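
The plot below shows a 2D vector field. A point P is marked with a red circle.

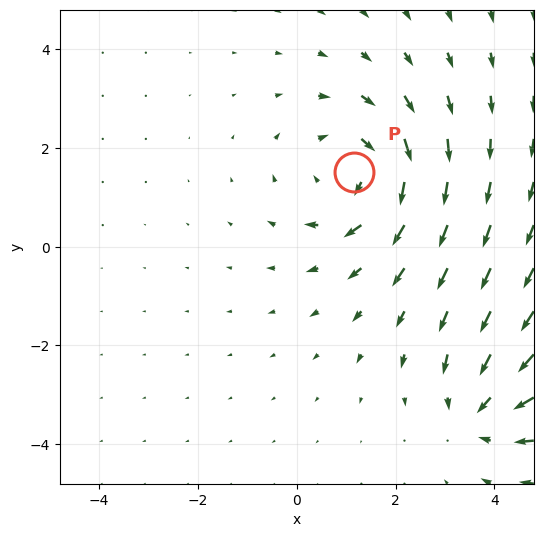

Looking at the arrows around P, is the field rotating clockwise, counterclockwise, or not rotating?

Near P at (1.2, 1.5) the arrows circulate clockwise. The curl (z-component) there is about -3; negative curl means clockwise rotation.

clockwise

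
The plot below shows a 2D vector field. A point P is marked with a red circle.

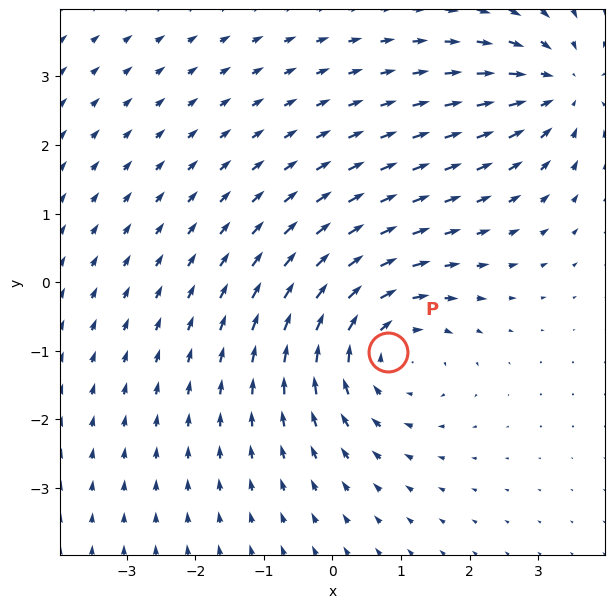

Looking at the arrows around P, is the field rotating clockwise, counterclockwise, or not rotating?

Near P at (0.8, -1.0) the arrows circulate clockwise. The curl (z-component) there is about -4; negative curl means clockwise rotation.

clockwise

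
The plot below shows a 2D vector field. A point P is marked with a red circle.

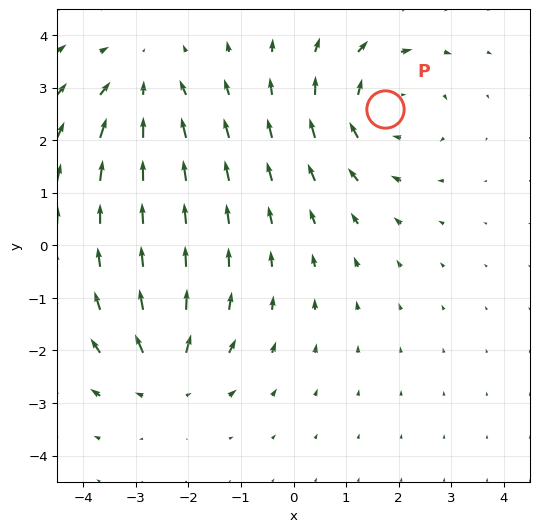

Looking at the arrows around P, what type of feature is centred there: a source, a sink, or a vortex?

At P (1.7, 2.6) the arrows circulate clockwise. Divergence ≈0, curl about -4 — near-zero divergence with nonzero curl is a vortex.

vortex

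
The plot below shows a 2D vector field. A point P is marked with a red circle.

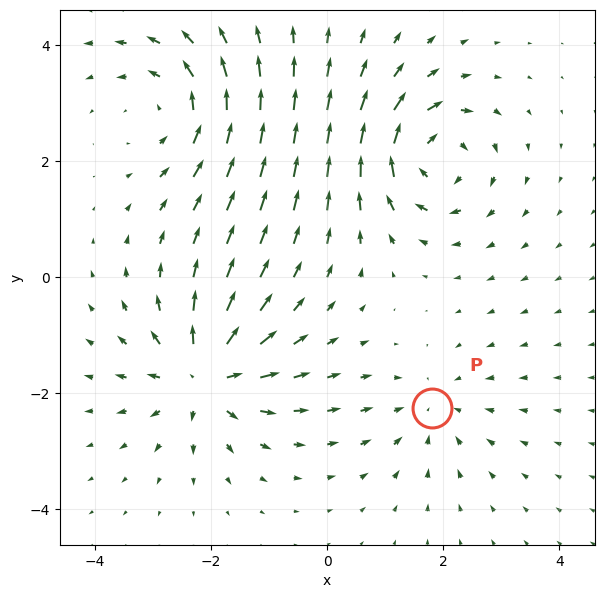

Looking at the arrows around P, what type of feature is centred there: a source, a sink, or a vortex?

At P (1.8, -2.3) the arrows converge inward. Divergence about -3, curl ≈0 — negative divergence with near-zero curl is a sink.

sink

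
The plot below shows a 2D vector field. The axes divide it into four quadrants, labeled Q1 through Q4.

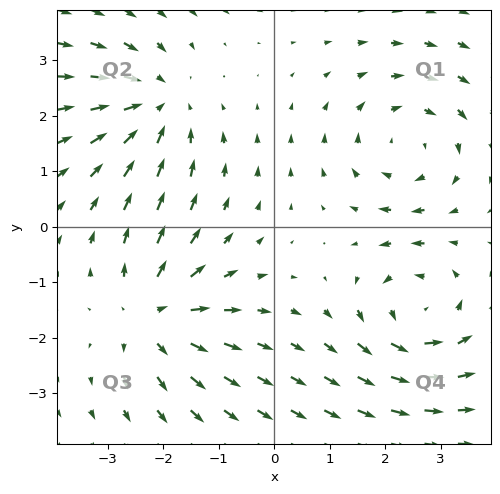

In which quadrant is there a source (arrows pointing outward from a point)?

Q3

The source sits at approximately (-2.2, -1.6), which lies in quadrant Q3. The divergence there is about +4, positive as expected for a source.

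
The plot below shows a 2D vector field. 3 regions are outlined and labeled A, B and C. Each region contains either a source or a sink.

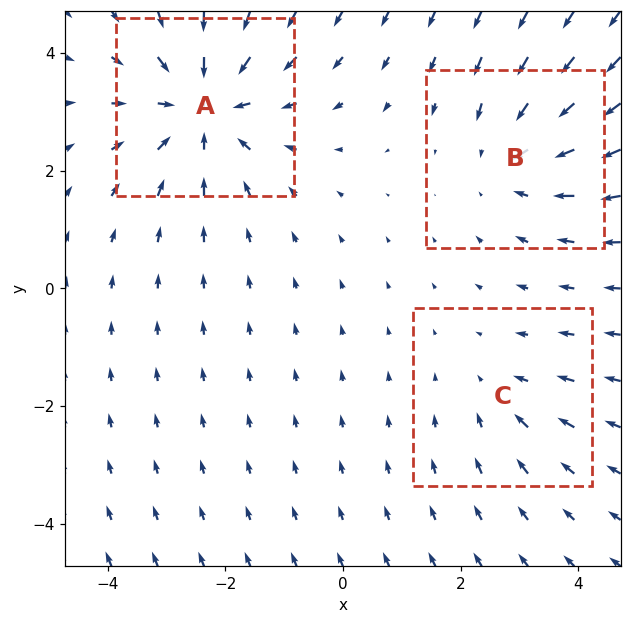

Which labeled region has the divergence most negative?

A

Divergence at each region's feature centre — A: about -4, B: about -3, C: about -2. Region A is most negative.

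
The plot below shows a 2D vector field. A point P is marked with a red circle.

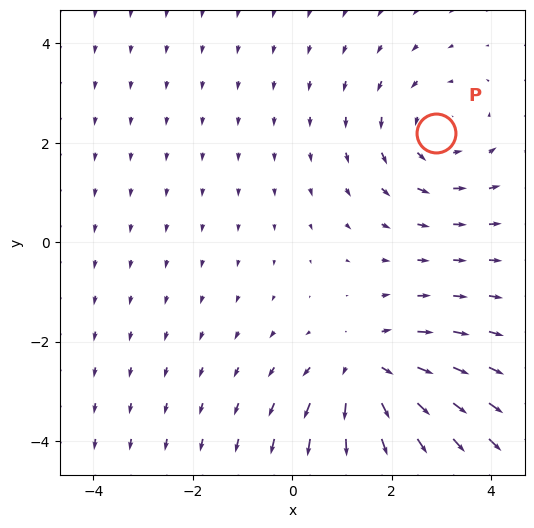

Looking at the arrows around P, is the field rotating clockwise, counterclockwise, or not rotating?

Near P at (2.9, 2.2) the arrows circulate counterclockwise. The curl (z-component) there is about +2; positive curl means counterclockwise rotation.

counterclockwise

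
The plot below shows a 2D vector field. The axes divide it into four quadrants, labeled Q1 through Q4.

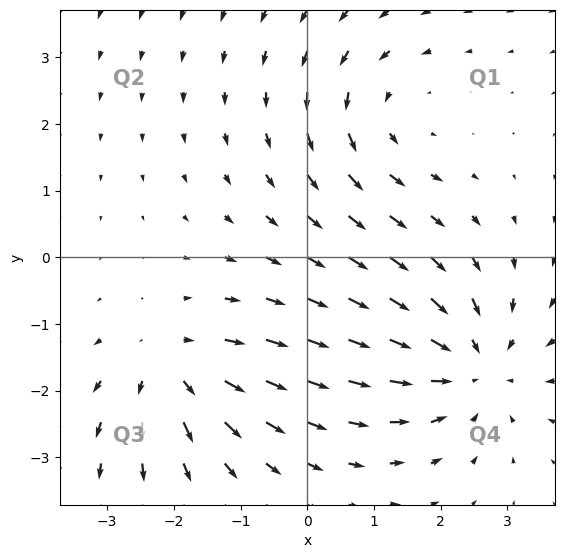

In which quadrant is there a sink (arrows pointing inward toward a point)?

The sink sits at approximately (2.5, -1.6), which lies in quadrant Q4. The divergence there is about -4, negative as expected for a sink.

Q4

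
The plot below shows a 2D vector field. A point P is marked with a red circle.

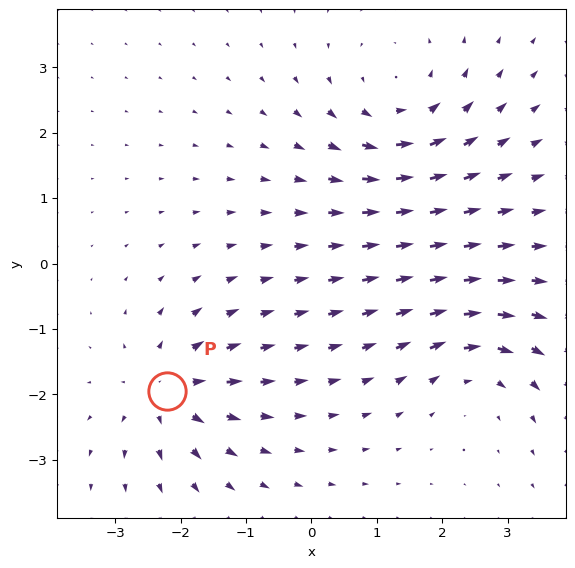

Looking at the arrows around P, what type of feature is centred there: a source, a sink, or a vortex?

At P (-2.2, -1.9) the arrows spread outward. Divergence about +5, curl ≈0 — positive divergence with near-zero curl is a source.

source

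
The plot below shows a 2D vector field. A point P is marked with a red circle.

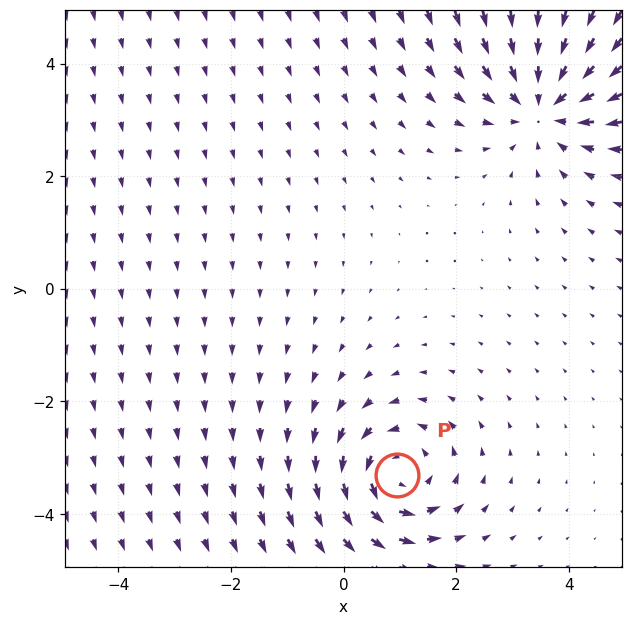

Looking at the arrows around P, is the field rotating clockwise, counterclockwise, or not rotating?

Near P at (0.9, -3.3) the arrows circulate counterclockwise. The curl (z-component) there is about +4; positive curl means counterclockwise rotation.

counterclockwise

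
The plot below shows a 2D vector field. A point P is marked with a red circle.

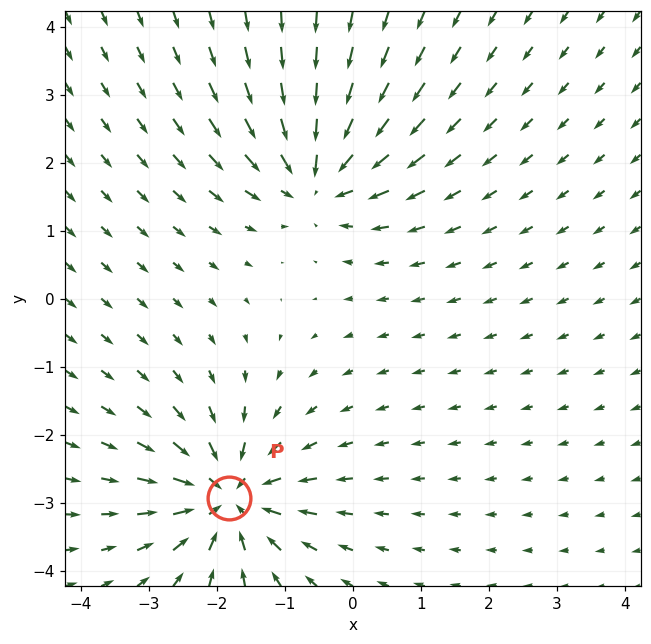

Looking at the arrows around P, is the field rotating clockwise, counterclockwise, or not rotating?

Near P at (-1.8, -2.9) the arrows show no circulation. The curl there is ≈0.

not rotating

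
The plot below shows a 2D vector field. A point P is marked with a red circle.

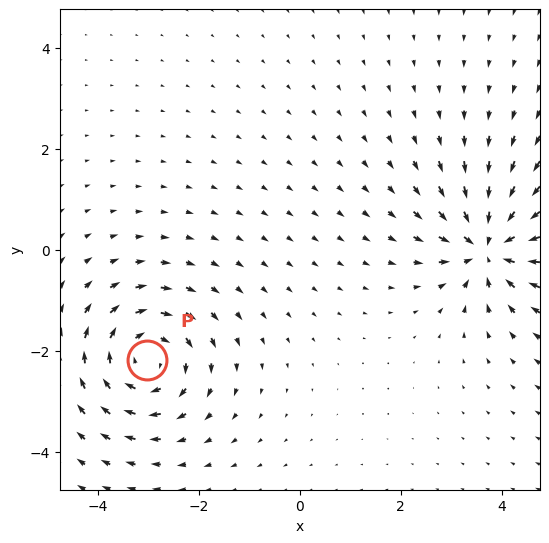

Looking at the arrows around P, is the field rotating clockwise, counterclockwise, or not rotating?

clockwise

Near P at (-3.0, -2.2) the arrows circulate clockwise. The curl (z-component) there is about -5; negative curl means clockwise rotation.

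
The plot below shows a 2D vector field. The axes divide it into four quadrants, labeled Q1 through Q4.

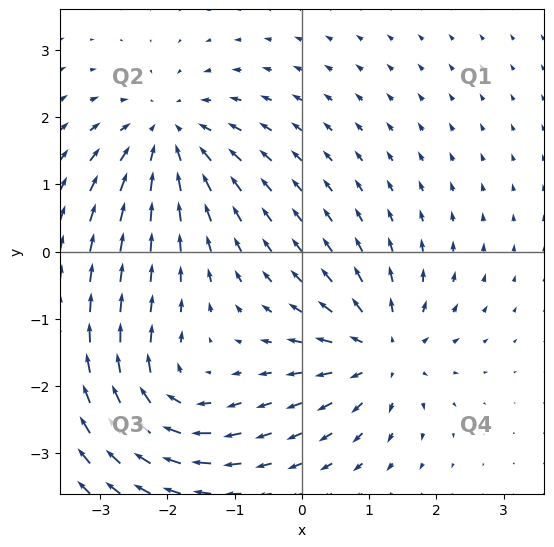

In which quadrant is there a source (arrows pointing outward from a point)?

Q4

The source sits at approximately (1.2, -1.5), which lies in quadrant Q4. The divergence there is about +4, positive as expected for a source.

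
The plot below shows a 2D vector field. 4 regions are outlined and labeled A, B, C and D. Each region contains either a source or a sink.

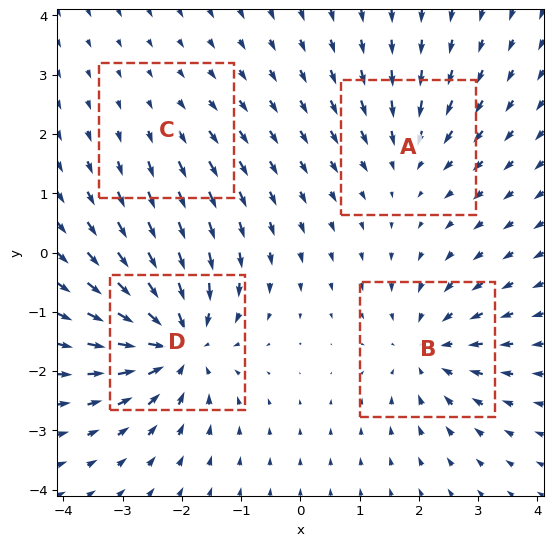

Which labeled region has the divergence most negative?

Divergence at each region's feature centre — A: about -4, B: about -5, C: about +2, D: about -8. Region D is most negative.

D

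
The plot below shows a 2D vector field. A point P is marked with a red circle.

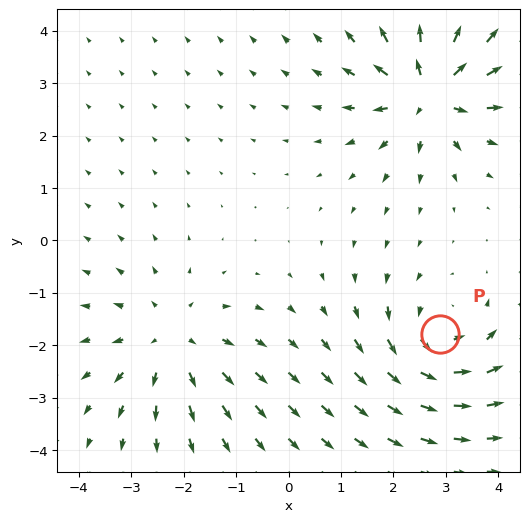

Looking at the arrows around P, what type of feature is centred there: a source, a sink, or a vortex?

At P (2.9, -1.8) the arrows circulate counterclockwise. Divergence ≈0, curl about +4 — near-zero divergence with nonzero curl is a vortex.

vortex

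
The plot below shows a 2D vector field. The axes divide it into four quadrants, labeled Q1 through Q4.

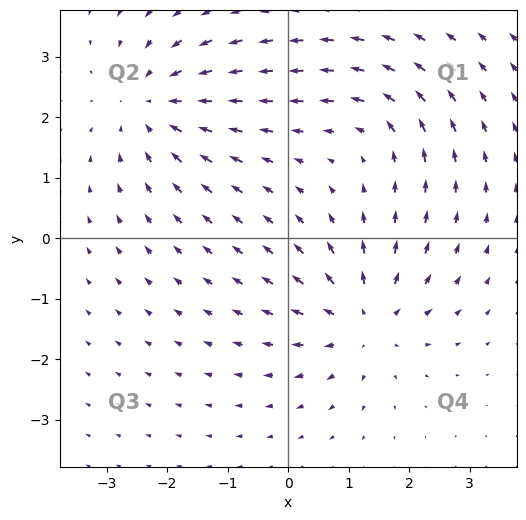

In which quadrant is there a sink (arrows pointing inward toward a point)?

The sink sits at approximately (-2.2, 2.2), which lies in quadrant Q2. The divergence there is about -4, negative as expected for a sink.

Q2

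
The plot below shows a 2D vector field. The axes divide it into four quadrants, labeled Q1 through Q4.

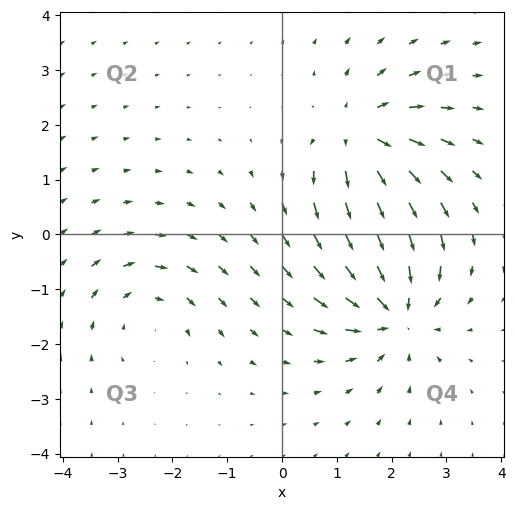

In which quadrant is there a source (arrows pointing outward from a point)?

Q1

The source sits at approximately (1.4, 1.8), which lies in quadrant Q1. The divergence there is about +5, positive as expected for a source.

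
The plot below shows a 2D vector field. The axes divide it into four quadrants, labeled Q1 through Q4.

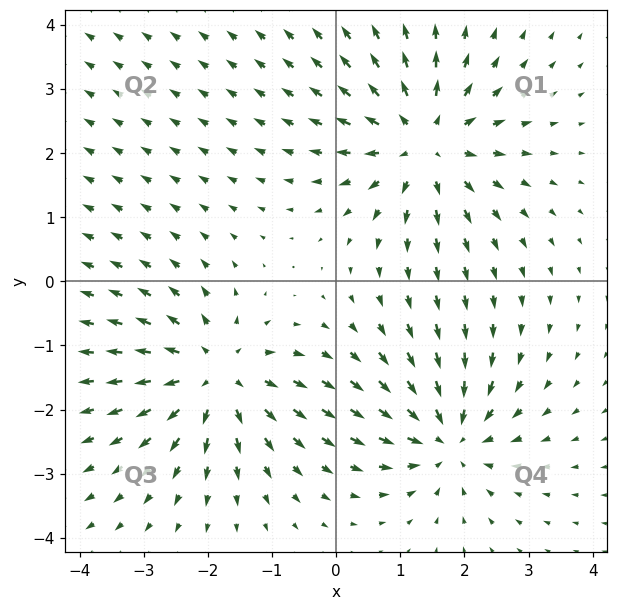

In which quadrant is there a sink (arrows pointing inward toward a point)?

The sink sits at approximately (1.8, -2.4), which lies in quadrant Q4. The divergence there is about -4, negative as expected for a sink.

Q4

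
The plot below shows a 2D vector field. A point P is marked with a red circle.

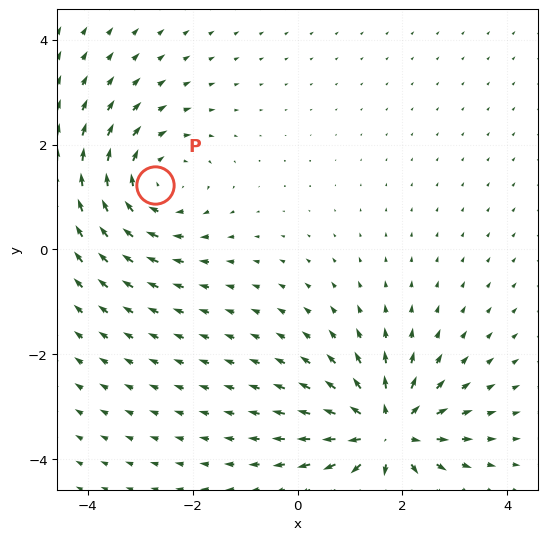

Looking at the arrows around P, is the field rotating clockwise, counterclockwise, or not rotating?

clockwise

Near P at (-2.7, 1.2) the arrows circulate clockwise. The curl (z-component) there is about -3; negative curl means clockwise rotation.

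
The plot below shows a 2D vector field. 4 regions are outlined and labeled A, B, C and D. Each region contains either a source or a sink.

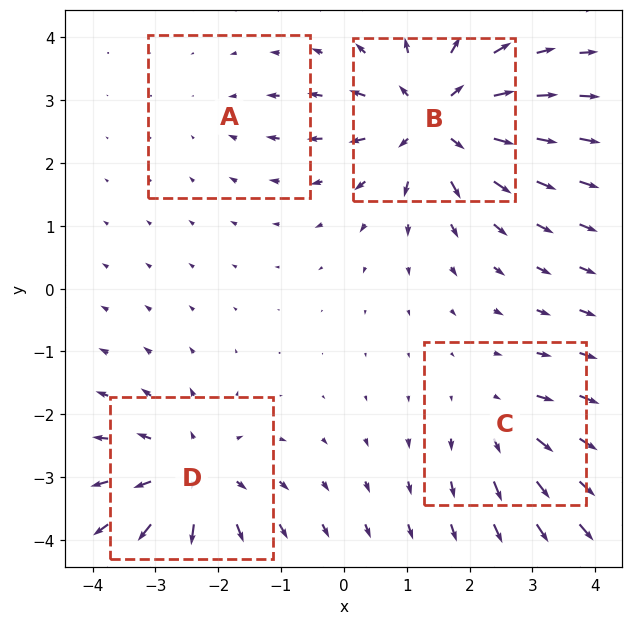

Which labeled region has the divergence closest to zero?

Divergence at each region's feature centre — A: about -2, B: about +7, C: about +4, D: about +6. Region A is closest to zero.

A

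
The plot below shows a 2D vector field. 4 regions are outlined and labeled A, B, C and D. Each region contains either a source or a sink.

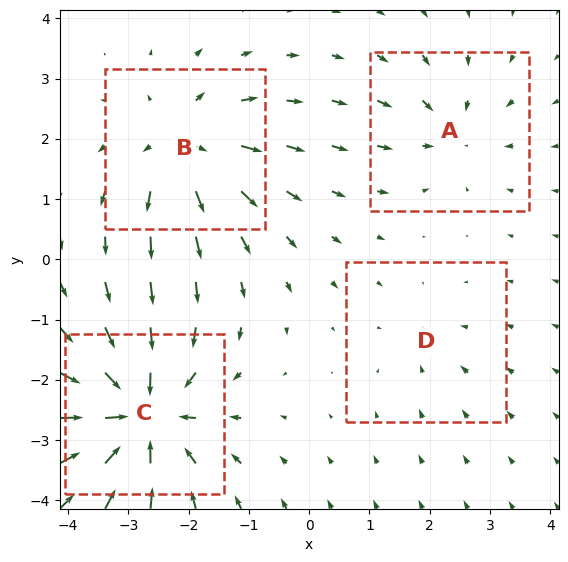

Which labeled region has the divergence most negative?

C

Divergence at each region's feature centre — A: about -4, B: about +6, C: about -8, D: about -2. Region C is most negative.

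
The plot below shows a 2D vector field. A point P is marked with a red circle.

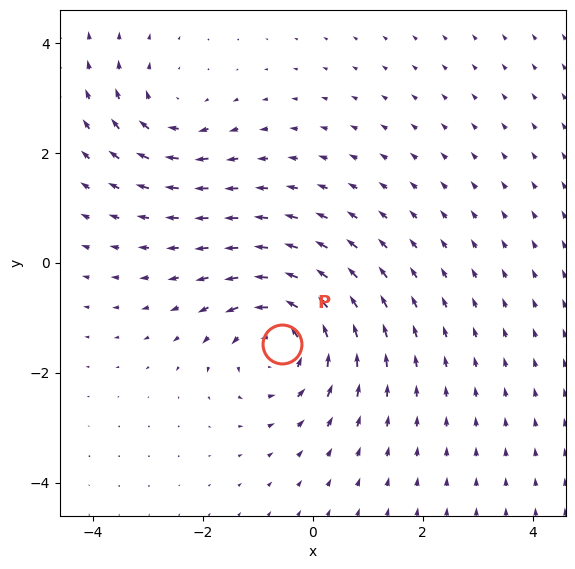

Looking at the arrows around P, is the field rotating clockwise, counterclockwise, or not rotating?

Near P at (-0.6, -1.5) the arrows circulate counterclockwise. The curl (z-component) there is about +4; positive curl means counterclockwise rotation.

counterclockwise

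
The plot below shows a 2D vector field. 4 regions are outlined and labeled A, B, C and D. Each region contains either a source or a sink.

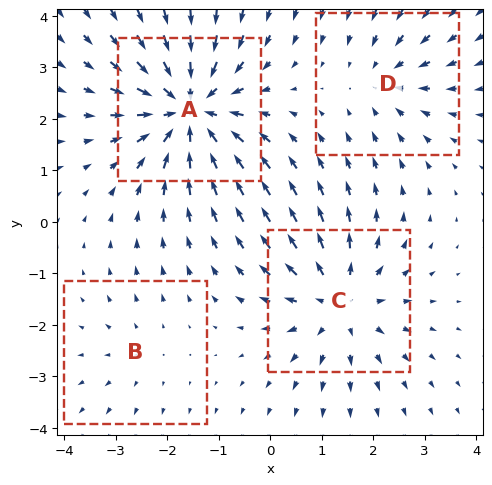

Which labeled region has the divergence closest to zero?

B

Divergence at each region's feature centre — A: about -6, B: about +2, C: about +5, D: about -3. Region B is closest to zero.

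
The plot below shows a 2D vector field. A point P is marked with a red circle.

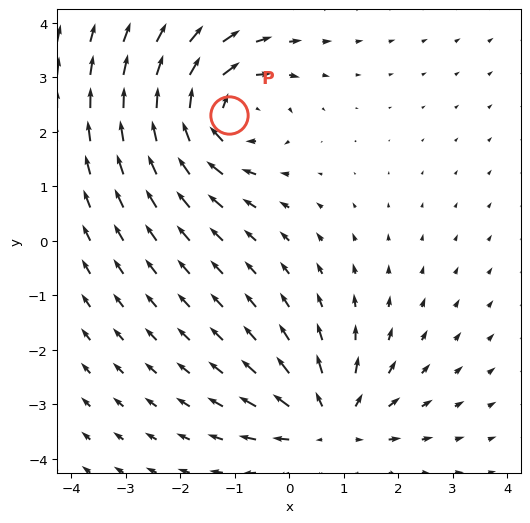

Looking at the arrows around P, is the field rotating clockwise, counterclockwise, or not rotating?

Near P at (-1.1, 2.3) the arrows circulate clockwise. The curl (z-component) there is about -5; negative curl means clockwise rotation.

clockwise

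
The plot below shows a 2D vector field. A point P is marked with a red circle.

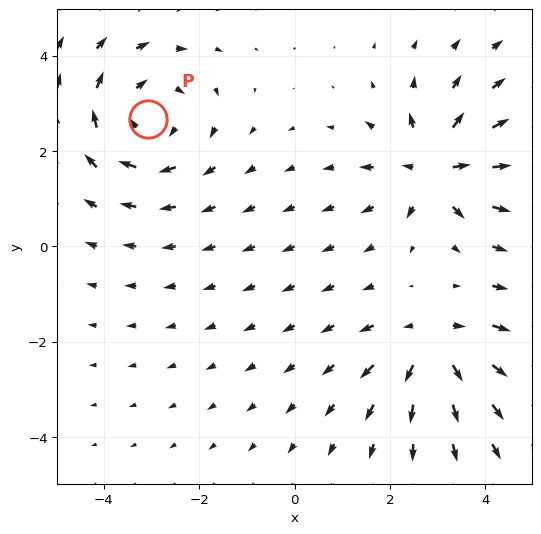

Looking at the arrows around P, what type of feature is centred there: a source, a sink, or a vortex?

At P (-3.1, 2.7) the arrows circulate clockwise. Divergence ≈0, curl about -4 — near-zero divergence with nonzero curl is a vortex.

vortex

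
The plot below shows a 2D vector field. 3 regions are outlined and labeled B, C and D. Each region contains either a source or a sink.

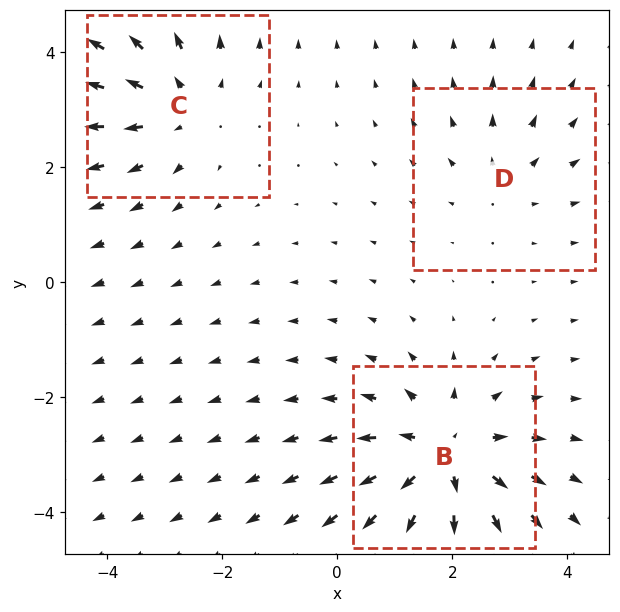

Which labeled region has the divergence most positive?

Divergence at each region's feature centre — B: about +5, C: about +3, D: about +2. Region B is most positive.

B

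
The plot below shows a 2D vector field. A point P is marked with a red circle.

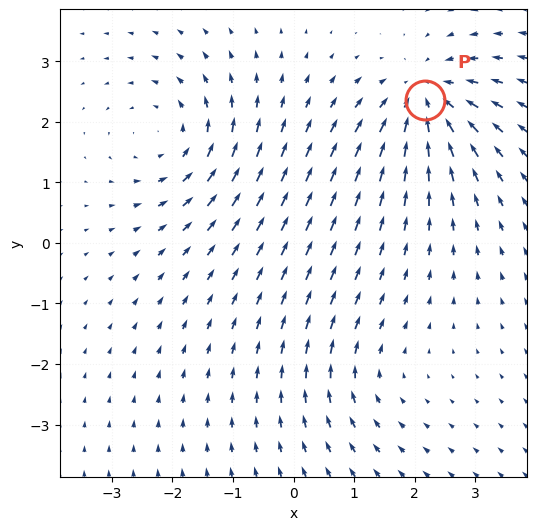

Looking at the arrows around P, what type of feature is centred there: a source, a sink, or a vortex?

At P (2.2, 2.4) the arrows converge inward. Divergence about -5, curl ≈0 — negative divergence with near-zero curl is a sink.

sink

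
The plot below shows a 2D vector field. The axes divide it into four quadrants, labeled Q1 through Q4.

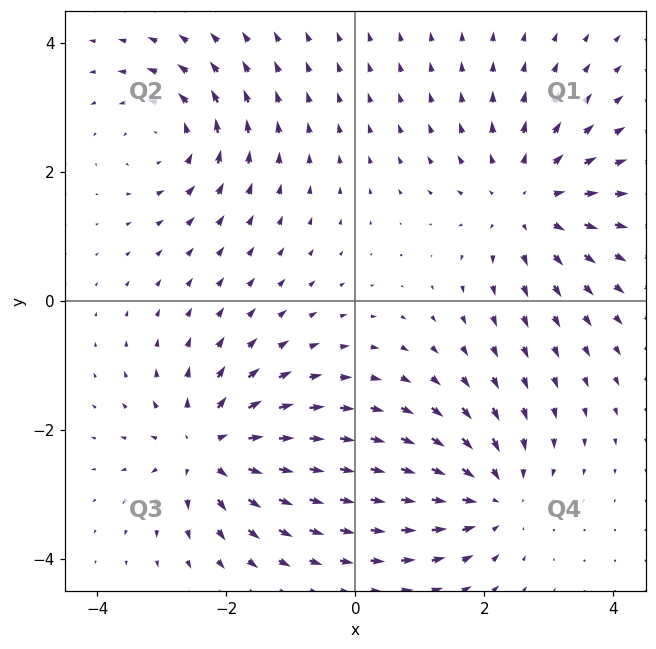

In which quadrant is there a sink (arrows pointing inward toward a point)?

The sink sits at approximately (2.1, -3.1), which lies in quadrant Q4. The divergence there is about -5, negative as expected for a sink.

Q4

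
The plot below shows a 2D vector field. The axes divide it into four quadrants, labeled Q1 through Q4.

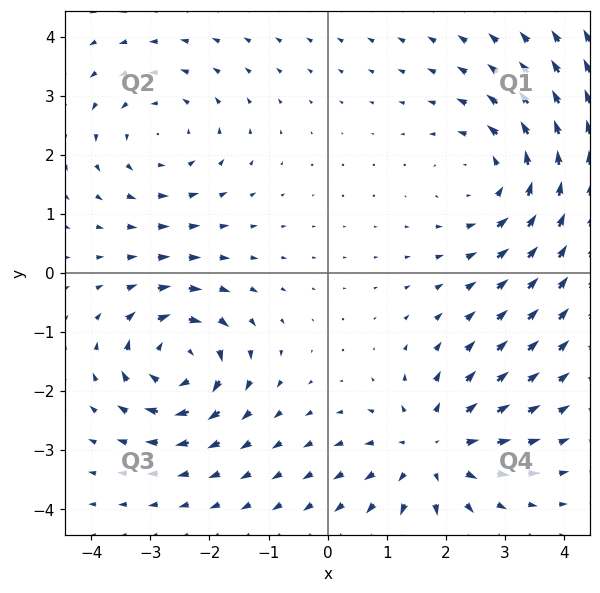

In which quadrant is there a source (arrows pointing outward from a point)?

The source sits at approximately (1.8, -3.0), which lies in quadrant Q4. The divergence there is about +5, positive as expected for a source.

Q4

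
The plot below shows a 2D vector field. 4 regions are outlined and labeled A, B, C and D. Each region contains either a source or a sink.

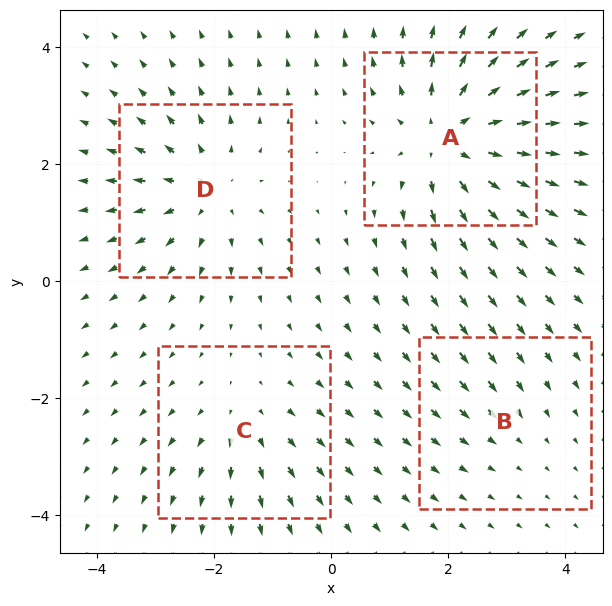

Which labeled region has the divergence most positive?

A

Divergence at each region's feature centre — A: about +7, B: about -2, C: about +3, D: about +5. Region A is most positive.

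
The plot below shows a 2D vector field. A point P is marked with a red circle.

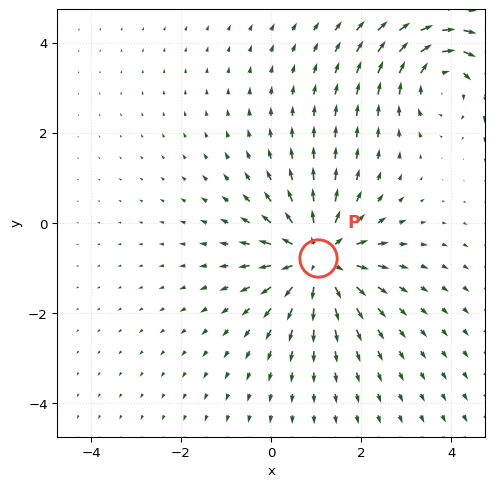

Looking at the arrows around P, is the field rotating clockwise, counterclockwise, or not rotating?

Near P at (1.0, -0.8) the arrows show no circulation. The curl there is ≈0.

not rotating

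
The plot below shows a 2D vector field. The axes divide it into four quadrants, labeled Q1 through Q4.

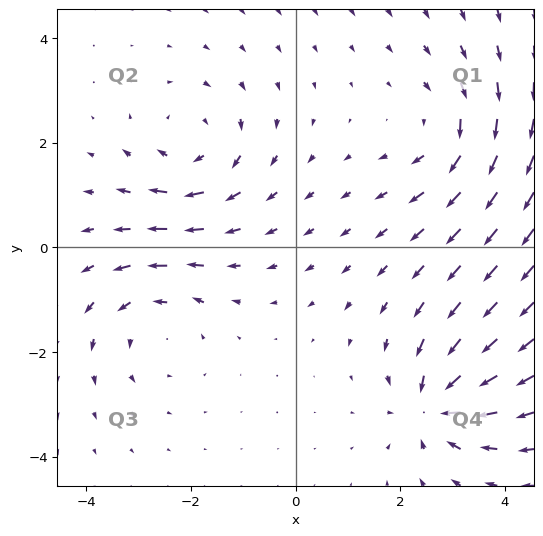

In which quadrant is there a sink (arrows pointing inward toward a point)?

Q4

The sink sits at approximately (2.7, -3.0), which lies in quadrant Q4. The divergence there is about -5, negative as expected for a sink.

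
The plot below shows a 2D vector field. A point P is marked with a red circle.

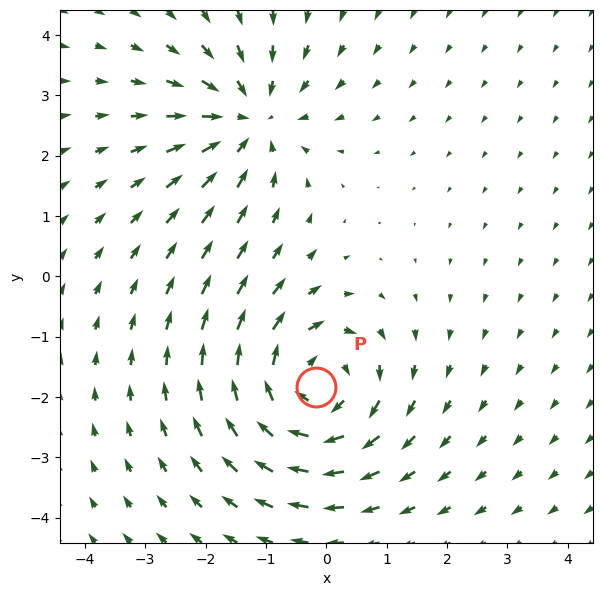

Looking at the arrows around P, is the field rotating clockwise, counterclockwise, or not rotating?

clockwise

Near P at (-0.2, -1.8) the arrows circulate clockwise. The curl (z-component) there is about -5; negative curl means clockwise rotation.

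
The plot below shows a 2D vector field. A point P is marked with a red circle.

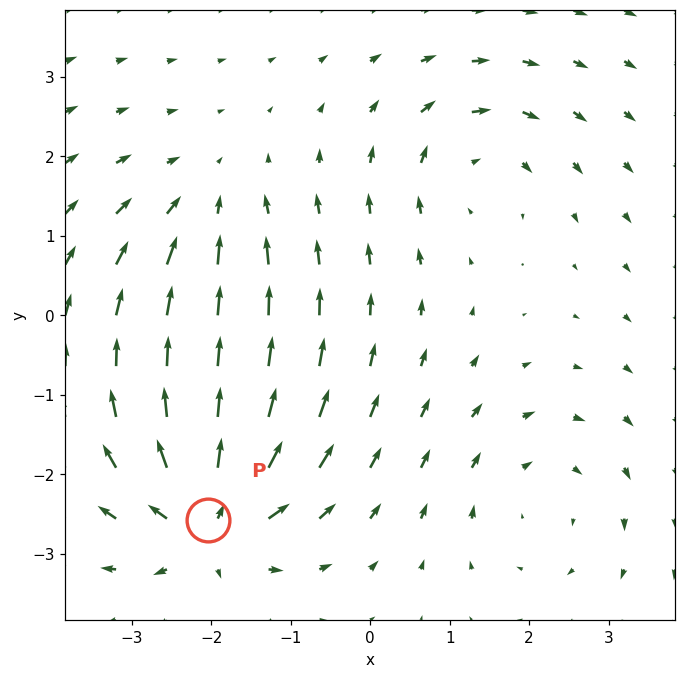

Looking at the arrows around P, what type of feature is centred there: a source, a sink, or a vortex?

source

At P (-2.0, -2.6) the arrows spread outward. Divergence about +7, curl ≈0 — positive divergence with near-zero curl is a source.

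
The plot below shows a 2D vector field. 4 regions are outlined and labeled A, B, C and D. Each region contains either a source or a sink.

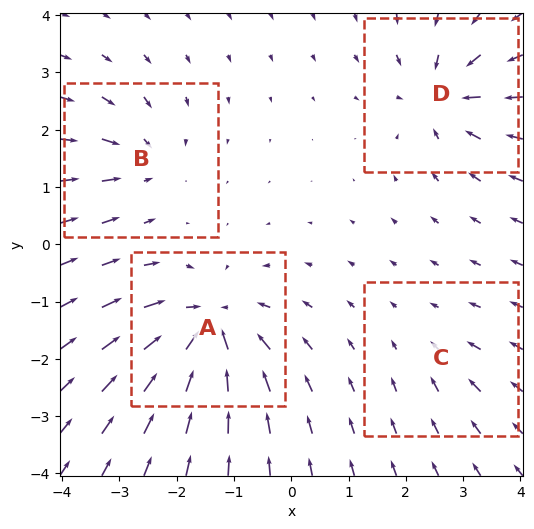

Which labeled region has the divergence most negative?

A

Divergence at each region's feature centre — A: about -8, B: about -4, C: about -2, D: about -6. Region A is most negative.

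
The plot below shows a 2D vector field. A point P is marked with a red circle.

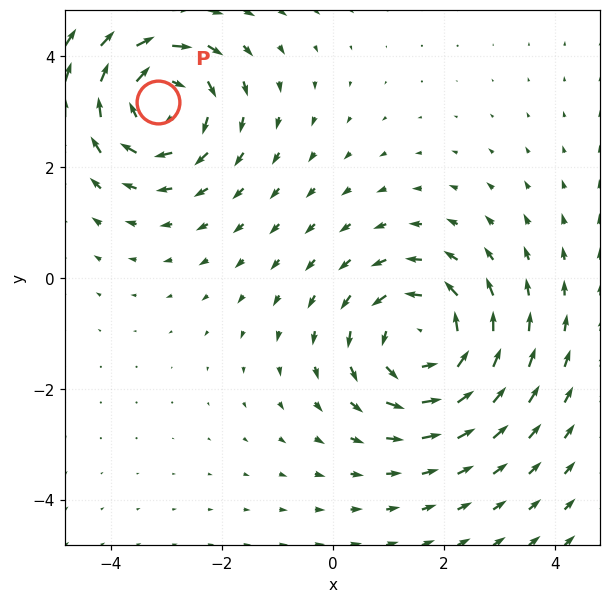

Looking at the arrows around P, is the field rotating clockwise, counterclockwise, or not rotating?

clockwise

Near P at (-3.2, 3.2) the arrows circulate clockwise. The curl (z-component) there is about -4; negative curl means clockwise rotation.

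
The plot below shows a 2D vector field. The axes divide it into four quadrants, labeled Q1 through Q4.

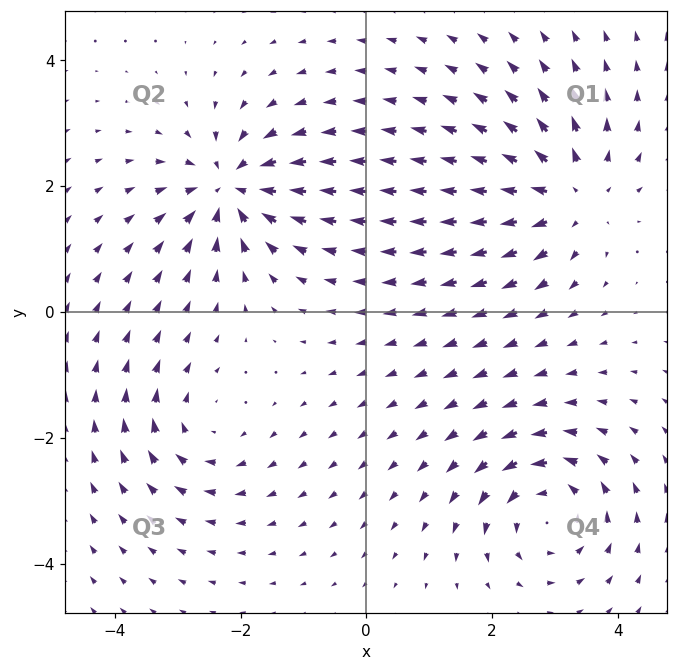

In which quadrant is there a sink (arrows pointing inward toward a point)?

The sink sits at approximately (-2.2, 2.0), which lies in quadrant Q2. The divergence there is about -6, negative as expected for a sink.

Q2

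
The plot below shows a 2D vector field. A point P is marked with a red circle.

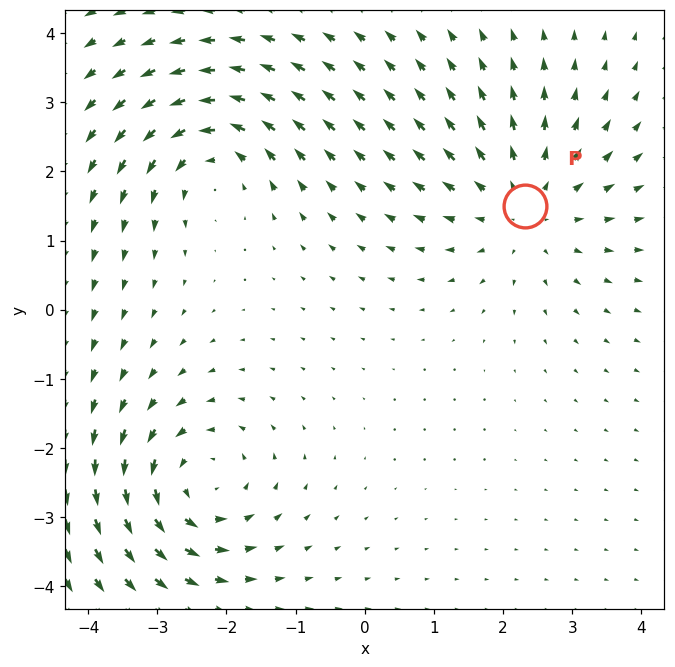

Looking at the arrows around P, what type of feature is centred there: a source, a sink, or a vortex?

At P (2.3, 1.5) the arrows spread outward. Divergence about +4, curl ≈0 — positive divergence with near-zero curl is a source.

source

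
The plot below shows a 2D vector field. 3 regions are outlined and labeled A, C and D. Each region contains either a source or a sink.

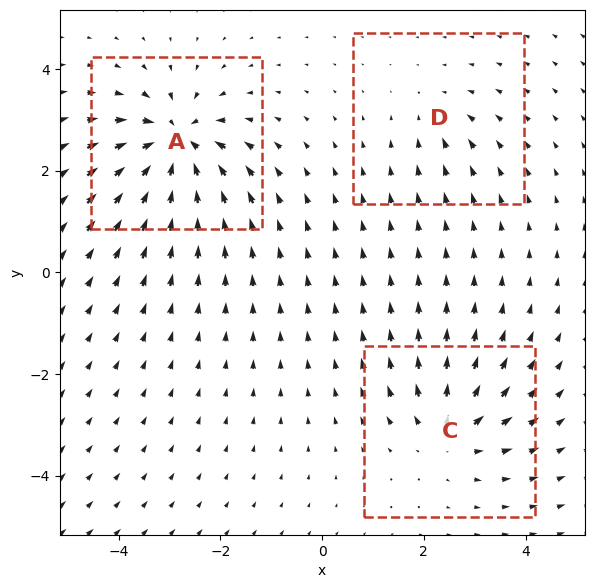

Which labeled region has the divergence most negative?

Divergence at each region's feature centre — A: about -7, C: about +4, D: about -2. Region A is most negative.

A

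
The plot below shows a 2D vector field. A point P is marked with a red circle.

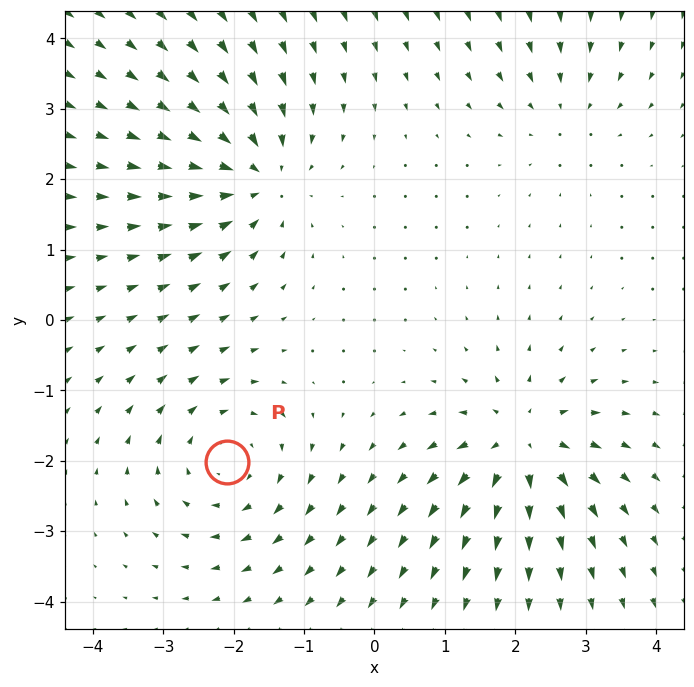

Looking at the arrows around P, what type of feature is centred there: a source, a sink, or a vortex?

vortex

At P (-2.1, -2.0) the arrows circulate clockwise. Divergence ≈0, curl about -4 — near-zero divergence with nonzero curl is a vortex.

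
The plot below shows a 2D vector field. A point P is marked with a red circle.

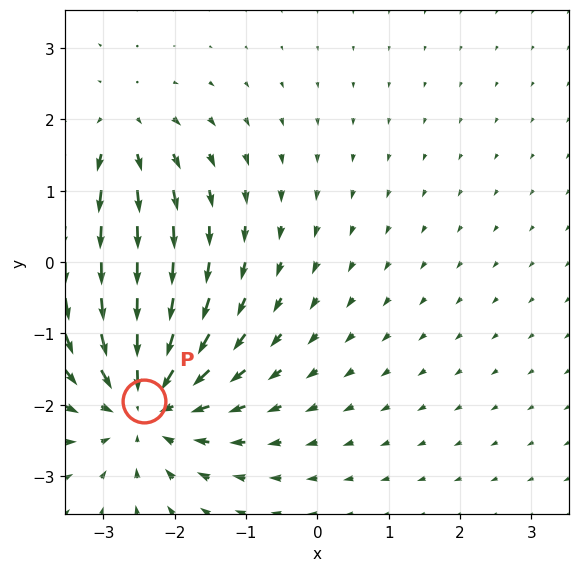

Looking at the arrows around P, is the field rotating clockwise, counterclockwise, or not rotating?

not rotating

Near P at (-2.4, -1.9) the arrows show no circulation. The curl there is ≈0.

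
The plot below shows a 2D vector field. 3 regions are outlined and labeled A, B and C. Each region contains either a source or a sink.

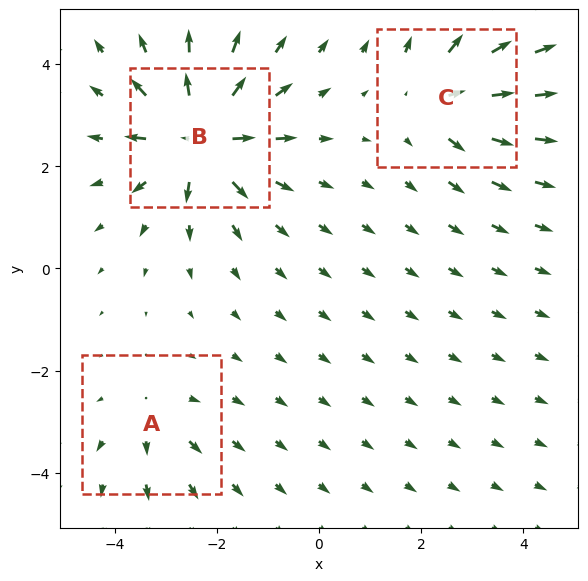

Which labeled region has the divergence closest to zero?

A

Divergence at each region's feature centre — A: about +3, B: about +7, C: about +4. Region A is closest to zero.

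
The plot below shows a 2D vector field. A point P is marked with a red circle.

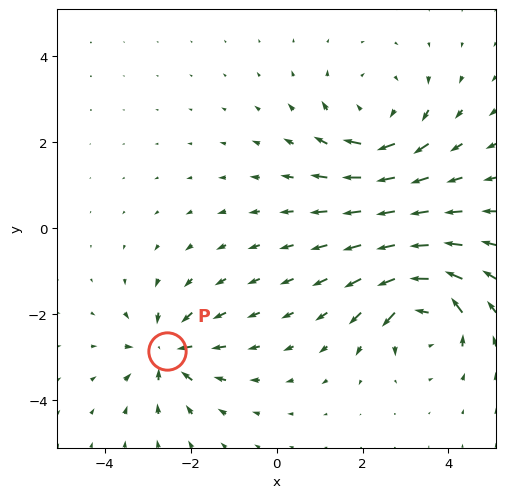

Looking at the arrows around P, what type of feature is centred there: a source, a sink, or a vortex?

sink

At P (-2.6, -2.9) the arrows converge inward. Divergence about -5, curl ≈0 — negative divergence with near-zero curl is a sink.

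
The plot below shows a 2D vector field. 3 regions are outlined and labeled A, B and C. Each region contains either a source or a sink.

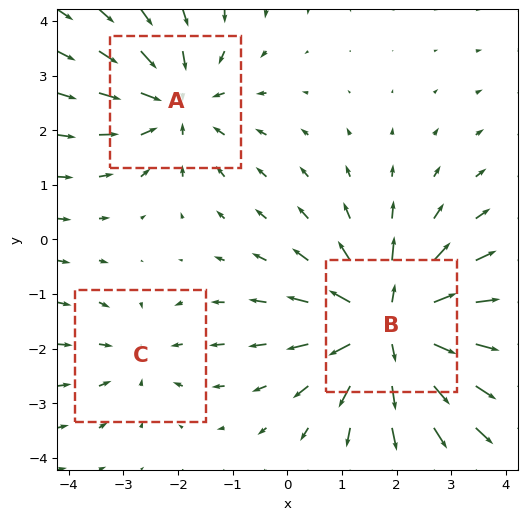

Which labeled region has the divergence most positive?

Divergence at each region's feature centre — A: about -3, B: about +5, C: about -2. Region B is most positive.

B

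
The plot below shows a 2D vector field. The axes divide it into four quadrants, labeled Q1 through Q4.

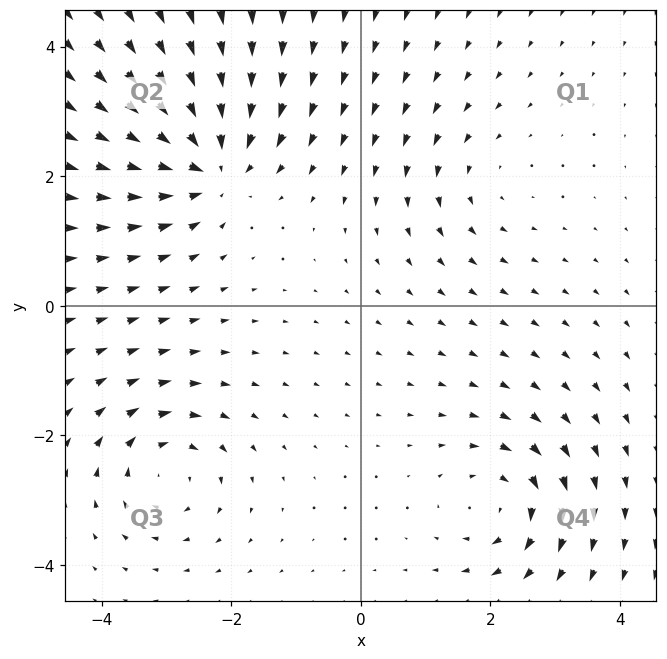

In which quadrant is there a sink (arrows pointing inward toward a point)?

Q2

The sink sits at approximately (-2.3, 2.2), which lies in quadrant Q2. The divergence there is about -6, negative as expected for a sink.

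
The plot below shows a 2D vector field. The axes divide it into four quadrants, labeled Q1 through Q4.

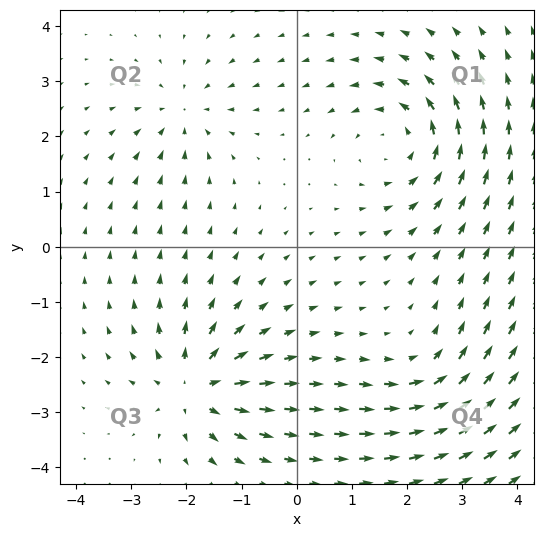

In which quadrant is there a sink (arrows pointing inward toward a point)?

Q2

The sink sits at approximately (-2.1, 2.4), which lies in quadrant Q2. The divergence there is about -3, negative as expected for a sink.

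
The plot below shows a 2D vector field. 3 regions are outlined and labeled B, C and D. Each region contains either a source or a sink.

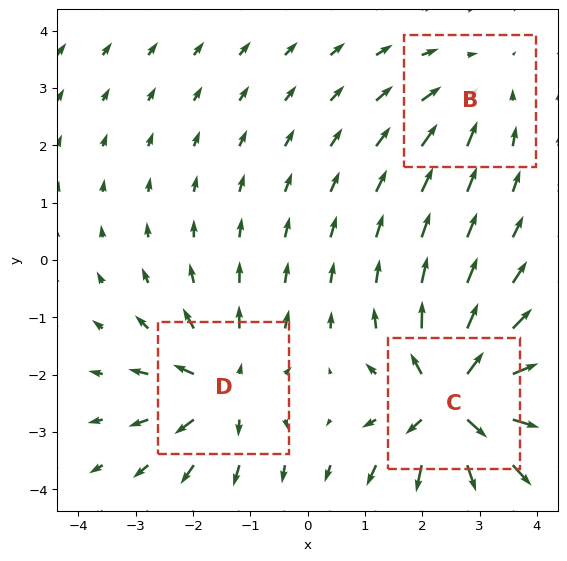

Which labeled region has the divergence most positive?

C

Divergence at each region's feature centre — B: about -2, C: about +6, D: about +4. Region C is most positive.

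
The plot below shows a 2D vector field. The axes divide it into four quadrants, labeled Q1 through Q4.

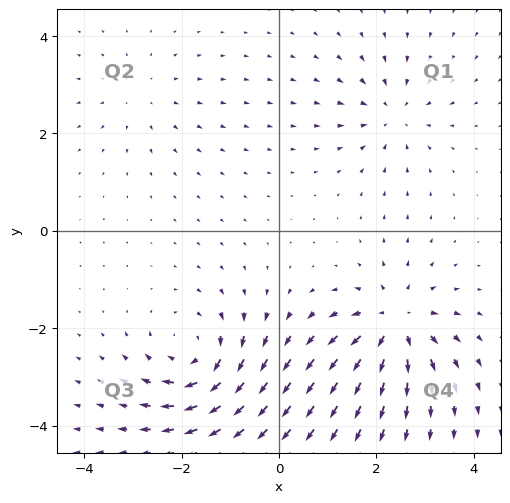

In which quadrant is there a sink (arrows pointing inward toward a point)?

Q1

The sink sits at approximately (2.3, 2.4), which lies in quadrant Q1. The divergence there is about -4, negative as expected for a sink.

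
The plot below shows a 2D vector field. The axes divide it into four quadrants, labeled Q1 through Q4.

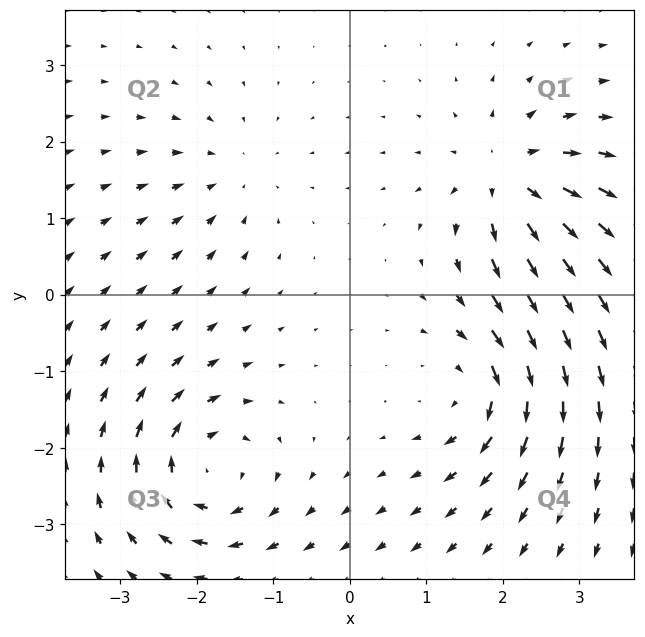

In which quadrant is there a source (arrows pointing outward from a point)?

The source sits at approximately (2.1, 1.5), which lies in quadrant Q1. The divergence there is about +7, positive as expected for a source.

Q1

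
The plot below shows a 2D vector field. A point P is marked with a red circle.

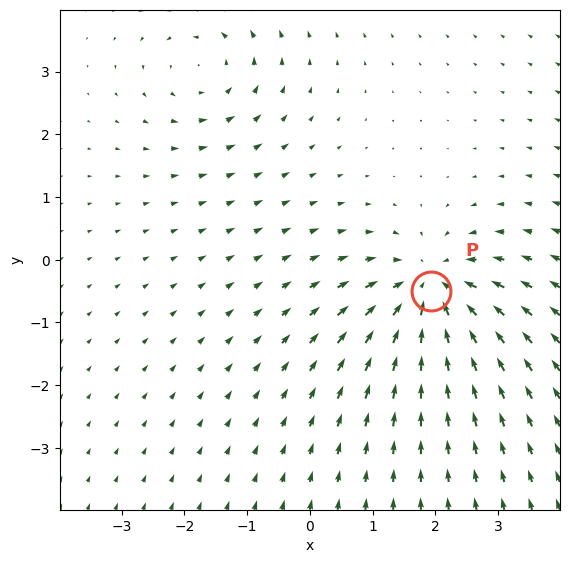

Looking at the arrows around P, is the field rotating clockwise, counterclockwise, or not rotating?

Near P at (1.9, -0.5) the arrows show no circulation. The curl there is ≈0.

not rotating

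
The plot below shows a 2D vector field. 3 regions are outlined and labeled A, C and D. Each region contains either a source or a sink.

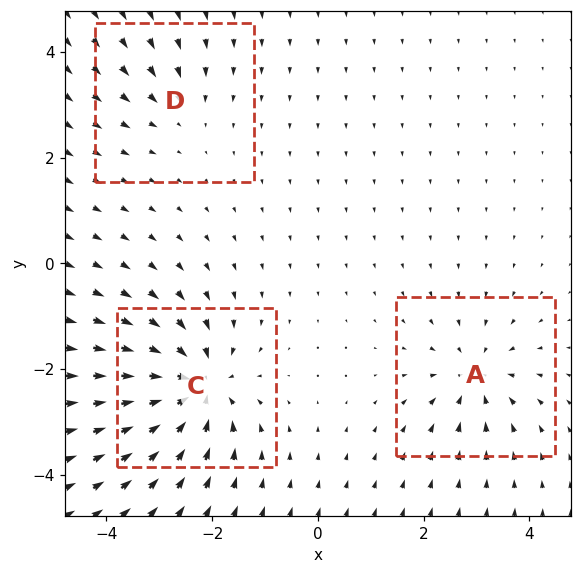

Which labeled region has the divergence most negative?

Divergence at each region's feature centre — A: about -4, C: about -6, D: about -2. Region C is most negative.

C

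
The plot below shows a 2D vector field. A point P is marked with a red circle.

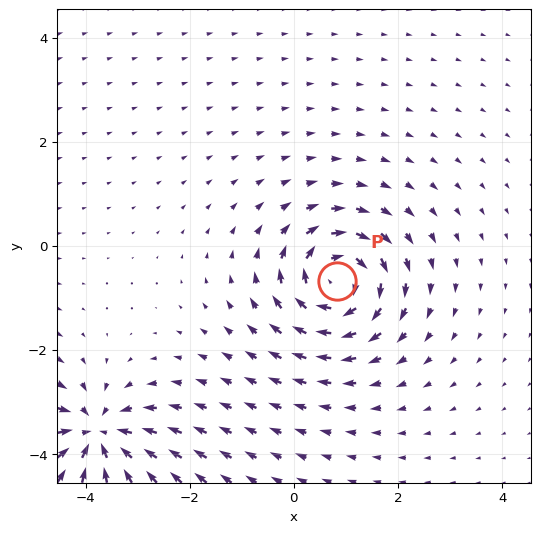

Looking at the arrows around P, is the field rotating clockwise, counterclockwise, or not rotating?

clockwise

Near P at (0.8, -0.7) the arrows circulate clockwise. The curl (z-component) there is about -6; negative curl means clockwise rotation.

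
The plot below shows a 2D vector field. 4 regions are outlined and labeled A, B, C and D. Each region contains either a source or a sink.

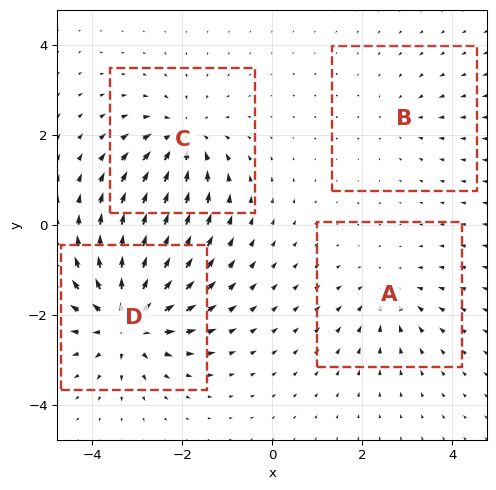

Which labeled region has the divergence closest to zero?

B

Divergence at each region's feature centre — A: about -4, B: about -2, C: about -5, D: about +8. Region B is closest to zero.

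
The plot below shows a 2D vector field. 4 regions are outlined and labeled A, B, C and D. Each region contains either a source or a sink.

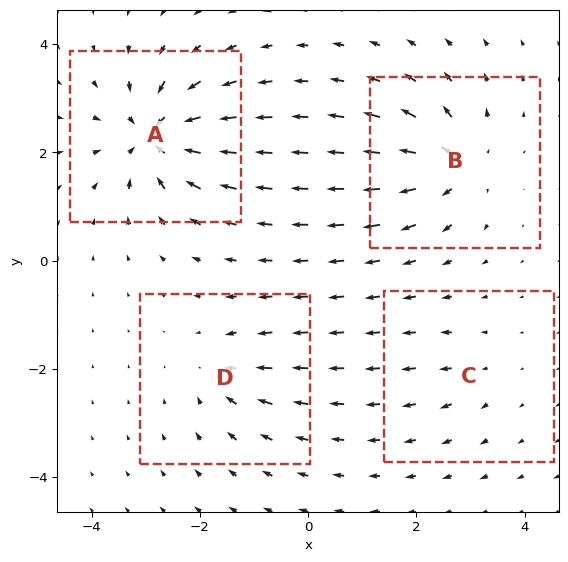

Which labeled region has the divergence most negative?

A

Divergence at each region's feature centre — A: about -8, B: about +6, C: about +2, D: about -4. Region A is most negative.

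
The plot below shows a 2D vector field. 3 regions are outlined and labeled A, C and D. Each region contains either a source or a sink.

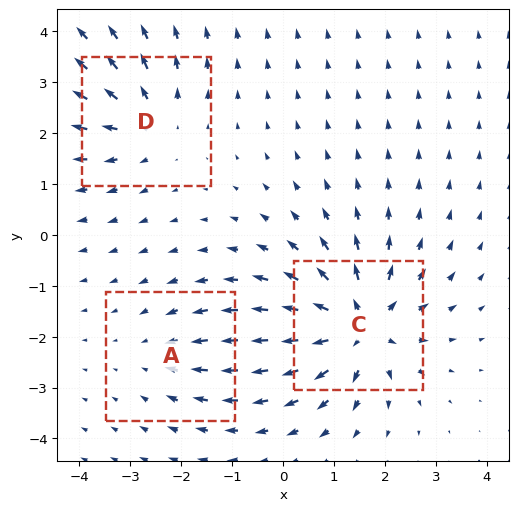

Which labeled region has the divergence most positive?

Divergence at each region's feature centre — A: about -2, C: about +6, D: about +3. Region C is most positive.

C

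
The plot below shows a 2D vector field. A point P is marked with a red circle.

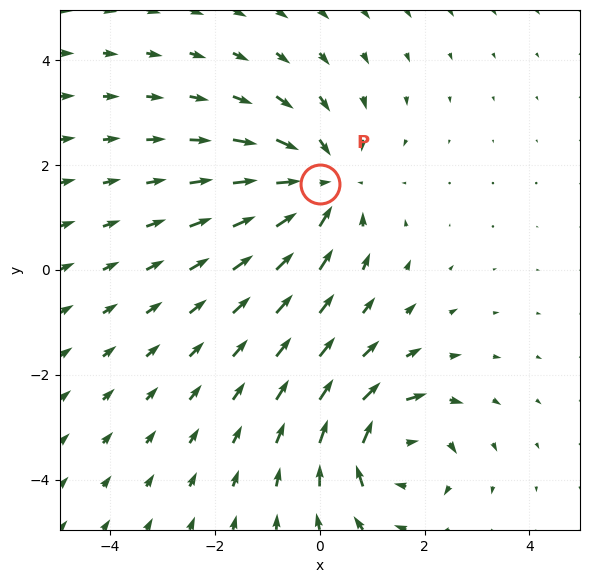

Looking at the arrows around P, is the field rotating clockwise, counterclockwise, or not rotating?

Near P at (0.0, 1.6) the arrows show no circulation. The curl there is ≈0.

not rotating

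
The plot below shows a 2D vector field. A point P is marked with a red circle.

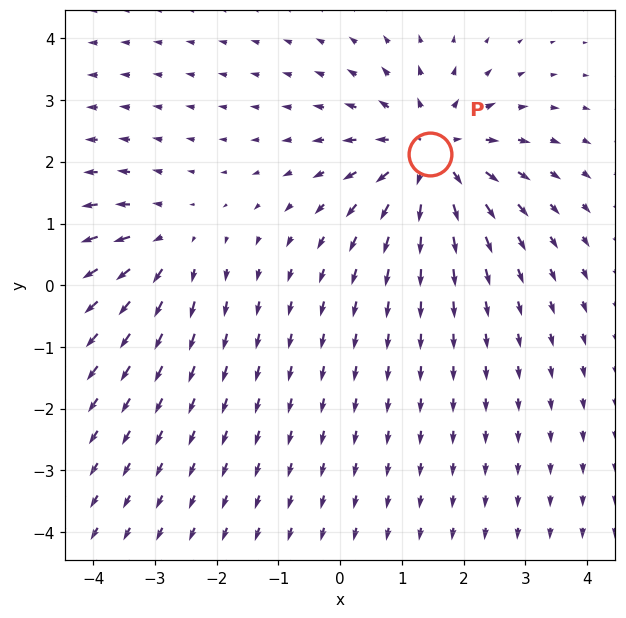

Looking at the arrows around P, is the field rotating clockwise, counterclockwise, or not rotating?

Near P at (1.5, 2.1) the arrows show no circulation. The curl there is ≈0.

not rotating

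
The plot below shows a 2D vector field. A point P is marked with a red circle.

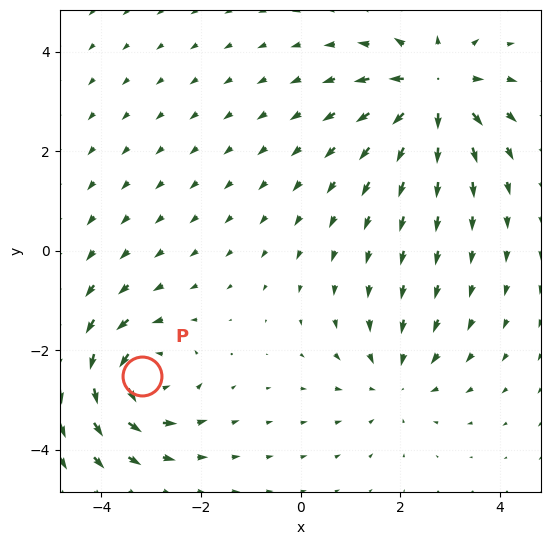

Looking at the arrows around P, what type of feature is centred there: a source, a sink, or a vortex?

At P (-3.2, -2.5) the arrows circulate counterclockwise. Divergence ≈0, curl about +5 — near-zero divergence with nonzero curl is a vortex.

vortex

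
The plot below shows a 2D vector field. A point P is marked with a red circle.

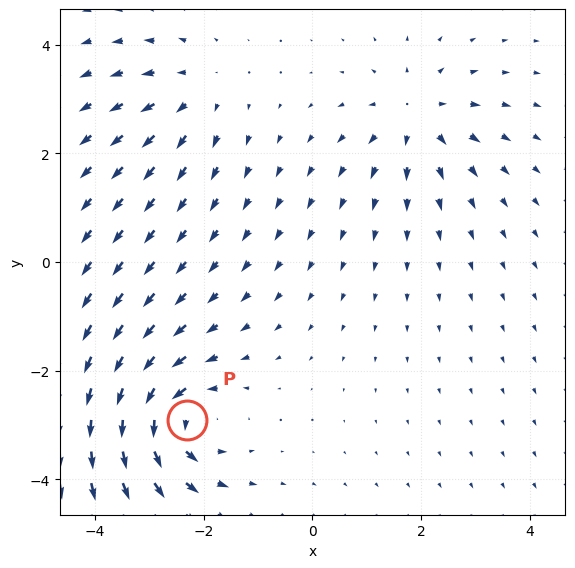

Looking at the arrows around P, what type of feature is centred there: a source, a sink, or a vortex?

At P (-2.3, -2.9) the arrows circulate counterclockwise. Divergence ≈0, curl about +6 — near-zero divergence with nonzero curl is a vortex.

vortex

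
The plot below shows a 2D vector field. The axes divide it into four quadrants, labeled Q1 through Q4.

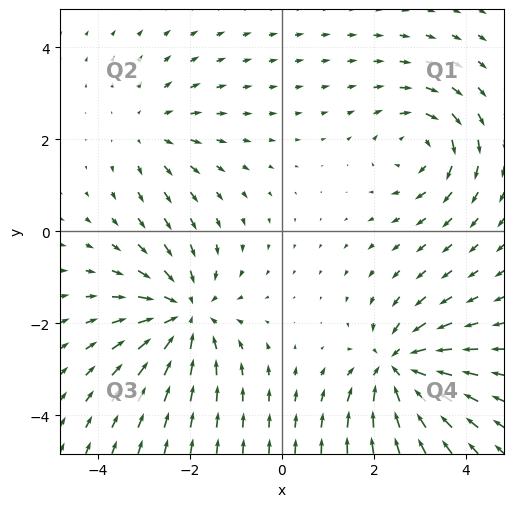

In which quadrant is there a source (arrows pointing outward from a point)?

The source sits at approximately (-2.9, 2.2), which lies in quadrant Q2. The divergence there is about +2, positive as expected for a source.

Q2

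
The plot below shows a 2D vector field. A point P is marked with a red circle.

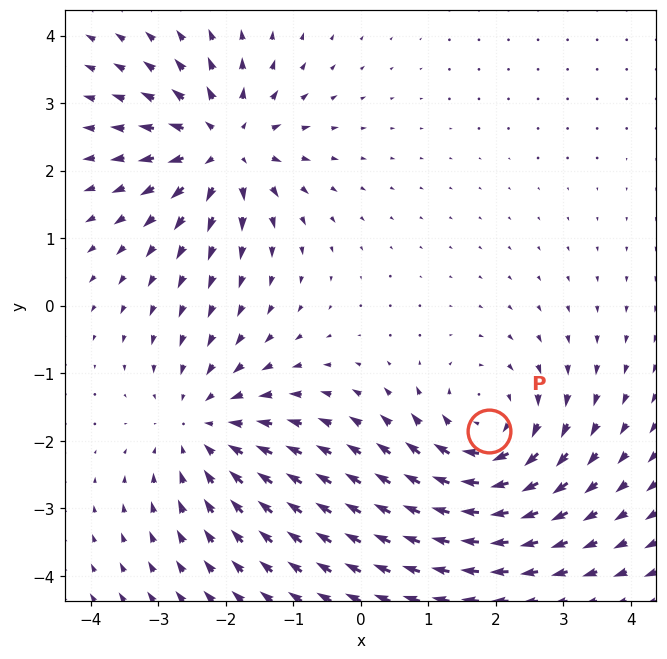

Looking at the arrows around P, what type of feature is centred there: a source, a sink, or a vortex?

At P (1.9, -1.9) the arrows circulate clockwise. Divergence ≈0, curl about -5 — near-zero divergence with nonzero curl is a vortex.

vortex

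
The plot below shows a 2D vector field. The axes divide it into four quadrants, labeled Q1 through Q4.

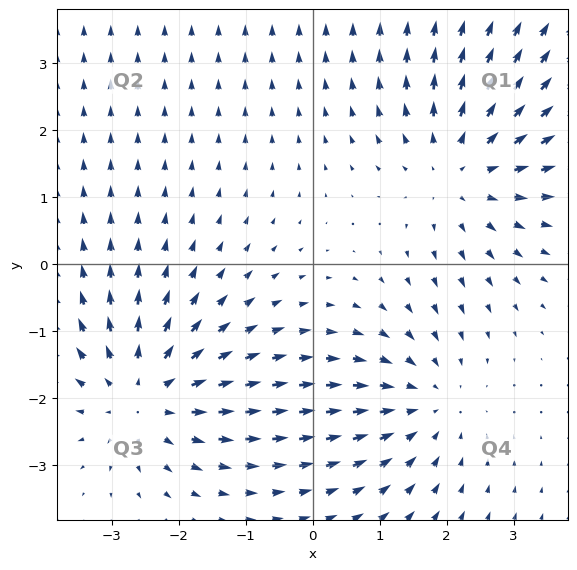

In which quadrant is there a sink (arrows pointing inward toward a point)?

Q4

The sink sits at approximately (1.7, -2.1), which lies in quadrant Q4. The divergence there is about -3, negative as expected for a sink.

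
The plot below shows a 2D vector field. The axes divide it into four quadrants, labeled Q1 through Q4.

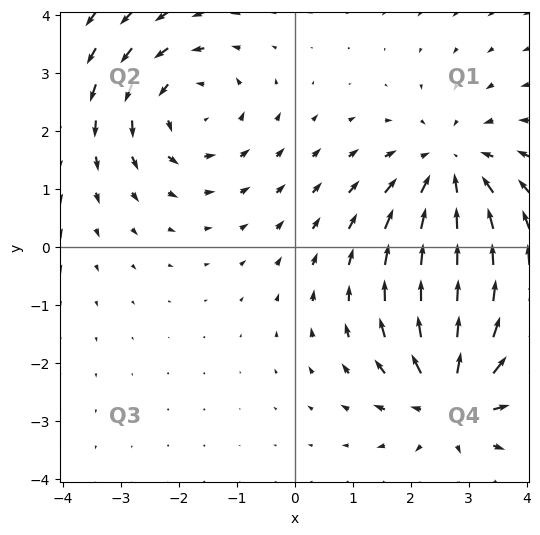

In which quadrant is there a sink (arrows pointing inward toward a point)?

The sink sits at approximately (2.7, 1.3), which lies in quadrant Q1. The divergence there is about -4, negative as expected for a sink.

Q1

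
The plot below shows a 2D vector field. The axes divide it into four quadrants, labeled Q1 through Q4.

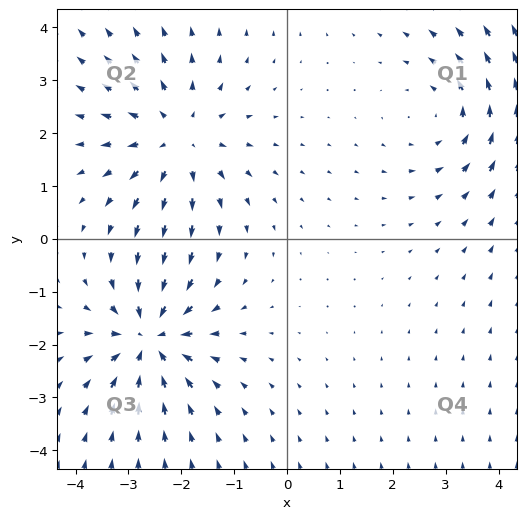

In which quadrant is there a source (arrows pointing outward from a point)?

The source sits at approximately (-2.1, 1.9), which lies in quadrant Q2. The divergence there is about +3, positive as expected for a source.

Q2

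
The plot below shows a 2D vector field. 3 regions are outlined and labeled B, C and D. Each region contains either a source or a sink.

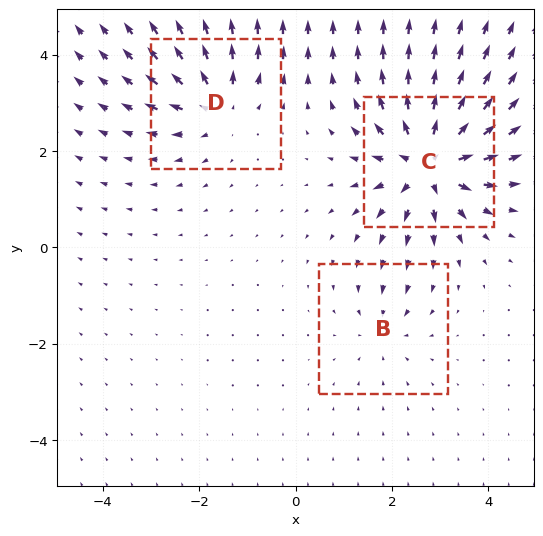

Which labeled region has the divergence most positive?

C

Divergence at each region's feature centre — B: about -2, C: about +6, D: about +4. Region C is most positive.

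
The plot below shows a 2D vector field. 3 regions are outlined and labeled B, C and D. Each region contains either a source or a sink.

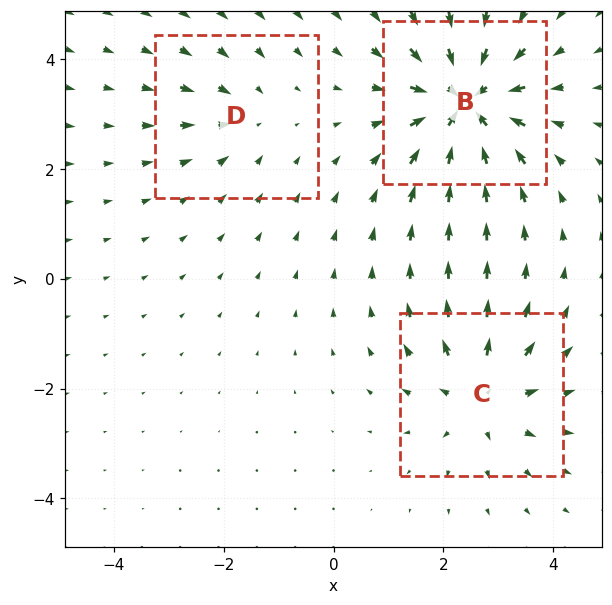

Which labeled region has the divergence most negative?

Divergence at each region's feature centre — B: about -6, C: about +4, D: about -2. Region B is most negative.

B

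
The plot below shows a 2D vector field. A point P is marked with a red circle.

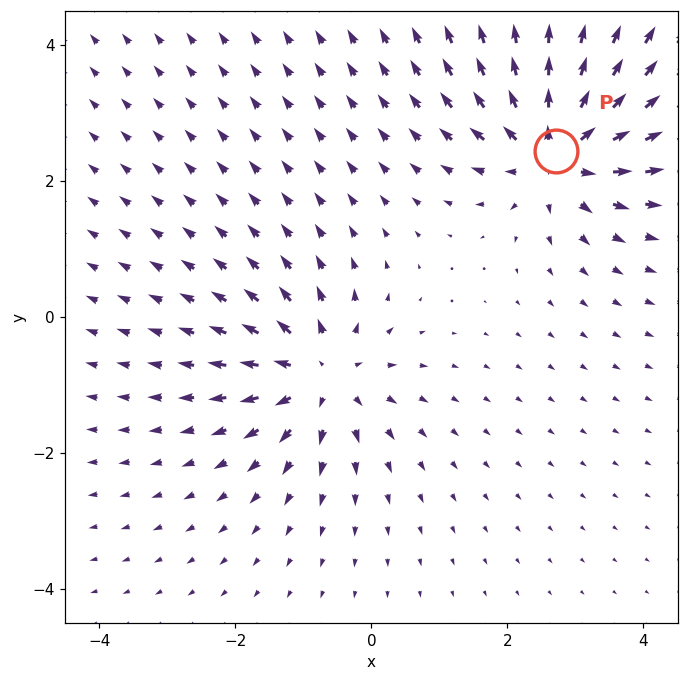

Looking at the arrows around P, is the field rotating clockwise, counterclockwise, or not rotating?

Near P at (2.7, 2.4) the arrows show no circulation. The curl there is ≈0.

not rotating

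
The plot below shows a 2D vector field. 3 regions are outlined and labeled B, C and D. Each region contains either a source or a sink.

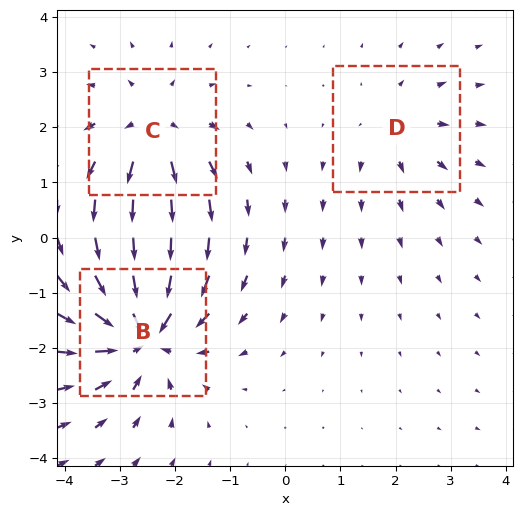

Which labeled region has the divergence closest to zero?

D

Divergence at each region's feature centre — B: about -5, C: about +4, D: about +2. Region D is closest to zero.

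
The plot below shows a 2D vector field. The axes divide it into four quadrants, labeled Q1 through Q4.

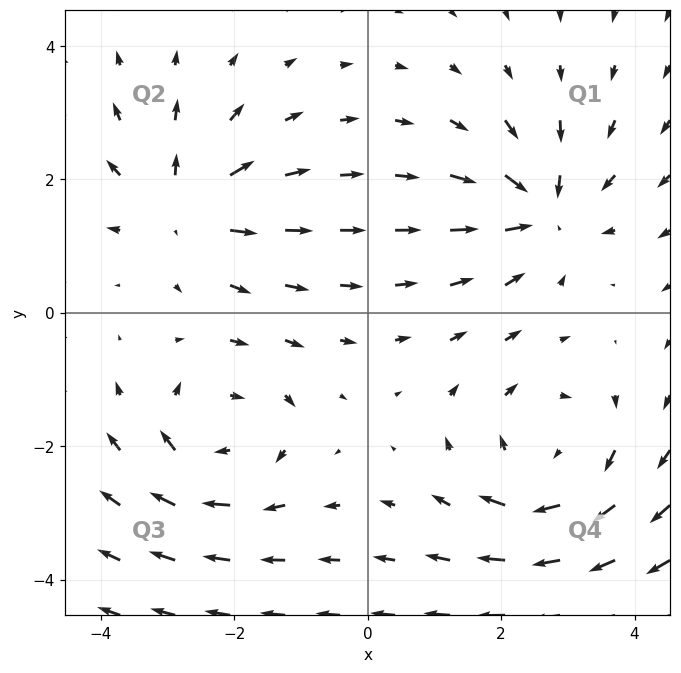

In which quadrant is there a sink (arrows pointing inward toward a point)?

The sink sits at approximately (2.6, 1.5), which lies in quadrant Q1. The divergence there is about -5, negative as expected for a sink.

Q1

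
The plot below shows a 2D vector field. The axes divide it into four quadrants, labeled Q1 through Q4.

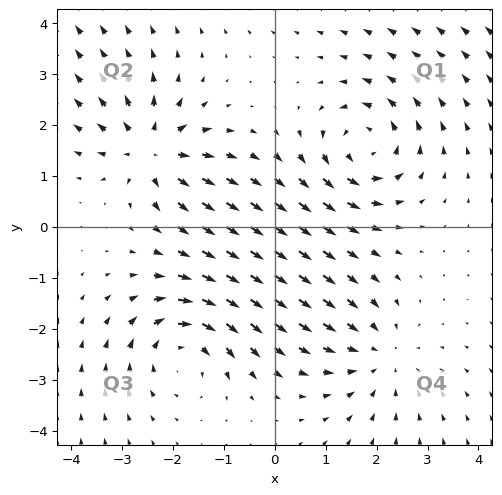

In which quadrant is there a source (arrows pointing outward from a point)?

Q2

The source sits at approximately (-2.4, 1.5), which lies in quadrant Q2. The divergence there is about +4, positive as expected for a source.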